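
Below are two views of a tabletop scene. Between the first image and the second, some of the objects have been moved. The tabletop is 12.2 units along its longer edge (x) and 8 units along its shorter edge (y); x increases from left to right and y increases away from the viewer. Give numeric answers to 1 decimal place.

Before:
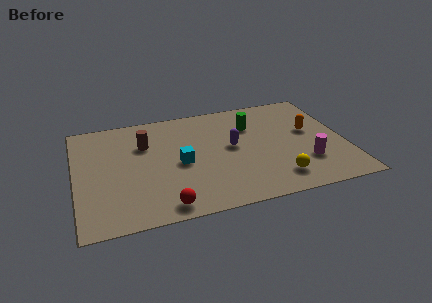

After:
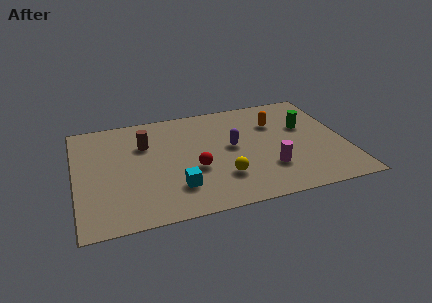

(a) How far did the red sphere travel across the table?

2.7

The red sphere moved from about (3.8, 0.9) to (5.3, 3.1), a distance of √(1.5² + 2.2²) ≈ 2.7.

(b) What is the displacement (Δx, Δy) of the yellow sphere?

(-2.4, 0.7)

The yellow sphere was at about (8.9, 1.5) and moved to about (6.5, 2.2).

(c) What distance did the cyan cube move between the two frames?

1.7

From (4.7, 3.7) to (4.4, 2.0), the cyan cube covered √(0.3² + 1.7²) ≈ 1.7 units.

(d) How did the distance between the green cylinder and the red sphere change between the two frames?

-0.9

Before: roughly 6.4 units apart; after: 5.5. That's 0.9 units closer together.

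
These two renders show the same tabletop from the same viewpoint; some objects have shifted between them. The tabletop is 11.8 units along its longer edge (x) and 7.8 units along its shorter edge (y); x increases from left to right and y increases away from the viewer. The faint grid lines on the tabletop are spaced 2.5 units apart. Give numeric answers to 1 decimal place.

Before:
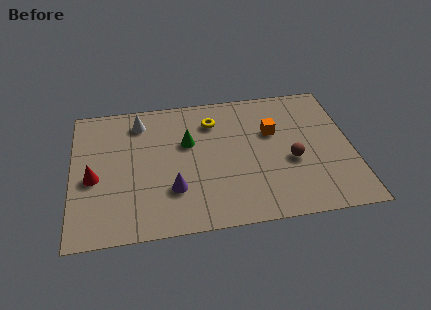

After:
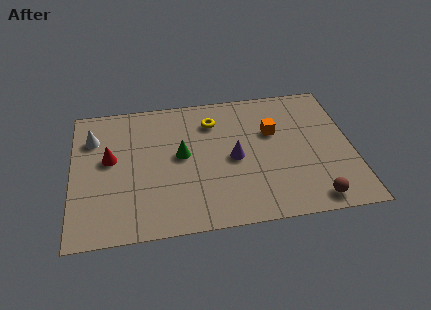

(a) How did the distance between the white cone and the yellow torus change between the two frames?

+2.0

Before: roughly 3.1 units apart; after: 5.1. That's 2.0 units further apart.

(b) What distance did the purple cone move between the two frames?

3.0

The purple cone moved from about (4.2, 2.3) to (6.8, 3.7), a distance of √(2.6² + 1.4²) ≈ 3.0.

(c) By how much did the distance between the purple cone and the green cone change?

-0.4

Before: roughly 2.7 units apart; after: 2.3. That's 0.4 units closer together.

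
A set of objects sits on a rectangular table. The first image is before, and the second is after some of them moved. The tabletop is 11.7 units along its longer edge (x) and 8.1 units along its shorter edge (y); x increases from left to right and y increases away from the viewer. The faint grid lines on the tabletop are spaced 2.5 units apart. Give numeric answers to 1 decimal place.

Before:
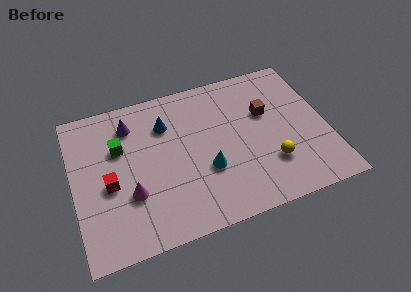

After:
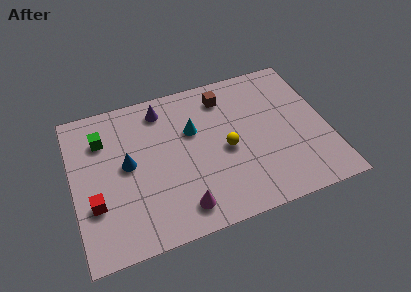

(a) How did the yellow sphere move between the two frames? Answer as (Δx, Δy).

(-1.9, 1.4)

The yellow sphere was at about (8.9, 2.3) and moved to about (7.0, 3.7).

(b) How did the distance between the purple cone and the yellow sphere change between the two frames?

-3.2

Before: roughly 7.3 units apart; after: 4.1. That's 3.2 units closer together.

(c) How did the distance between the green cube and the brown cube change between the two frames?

-1.1

They were about 6.8 units apart before and 5.7 after — 1.1 units closer together.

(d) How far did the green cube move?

1.0

From (2.2, 5.3) to (1.5, 6.0), the green cube covered √(0.7² + 0.7²) ≈ 1.0 units.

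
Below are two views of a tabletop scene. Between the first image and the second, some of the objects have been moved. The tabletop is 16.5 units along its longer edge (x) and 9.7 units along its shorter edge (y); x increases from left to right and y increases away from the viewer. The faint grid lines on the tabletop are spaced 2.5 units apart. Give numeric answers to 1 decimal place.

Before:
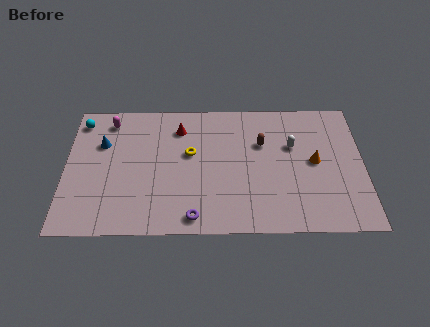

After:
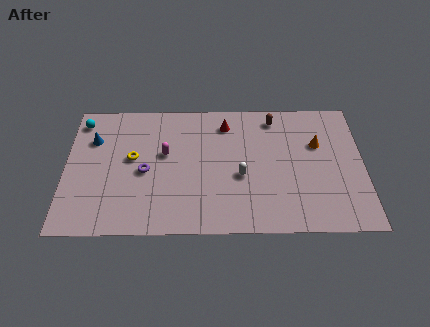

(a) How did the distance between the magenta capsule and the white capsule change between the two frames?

-5.9

Before: roughly 10.4 units apart; after: 4.5. That's 5.9 units closer together.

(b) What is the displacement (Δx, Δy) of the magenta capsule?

(3.1, -2.5)

The magenta capsule was at about (2.4, 8.2) and moved to about (5.5, 5.7).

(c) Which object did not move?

the cyan sphere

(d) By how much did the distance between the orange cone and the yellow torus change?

+3.4

Before: roughly 6.9 units apart; after: 10.3. That's 3.4 units further apart.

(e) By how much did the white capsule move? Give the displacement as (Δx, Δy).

(-2.9, -2.2)

From the two frames, the white capsule sits at roughly (12.6, 6.2) before and (9.7, 4.0) after.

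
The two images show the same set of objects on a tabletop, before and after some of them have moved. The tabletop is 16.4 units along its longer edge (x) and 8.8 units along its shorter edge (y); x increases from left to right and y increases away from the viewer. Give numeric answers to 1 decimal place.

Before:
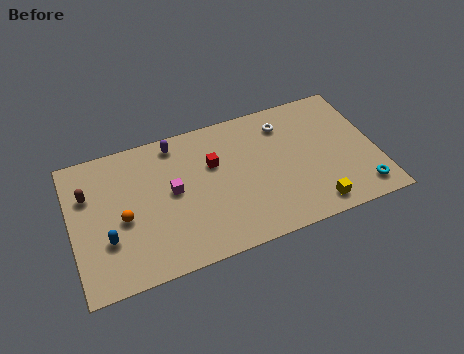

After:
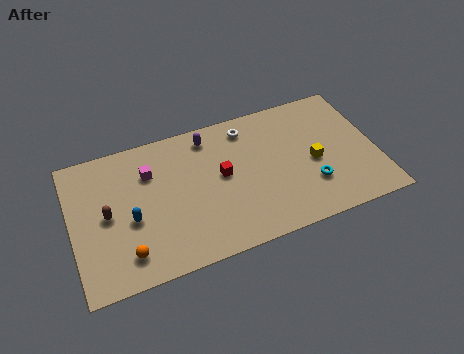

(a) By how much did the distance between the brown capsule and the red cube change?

-0.5

Before: roughly 6.7 units apart; after: 6.2. That's 0.5 units closer together.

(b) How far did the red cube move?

1.0

From (7.7, 5.7) to (8.1, 4.8), the red cube covered √(0.4² + 0.9²) ≈ 1.0 units.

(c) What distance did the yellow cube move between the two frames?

2.8

The yellow cube moved from about (12.7, 1.2) to (13.0, 4.0), a distance of √(0.3² + 2.8²) ≈ 2.8.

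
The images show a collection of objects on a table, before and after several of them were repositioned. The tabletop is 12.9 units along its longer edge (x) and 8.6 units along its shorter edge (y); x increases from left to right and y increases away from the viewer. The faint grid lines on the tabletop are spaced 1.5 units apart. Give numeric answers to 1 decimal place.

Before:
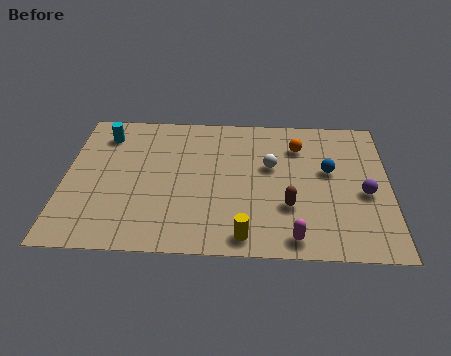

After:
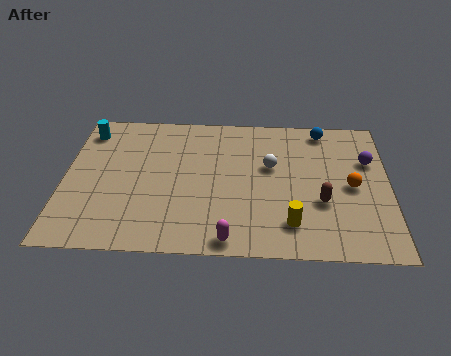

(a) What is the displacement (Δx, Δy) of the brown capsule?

(1.3, 0.3)

From the two frames, the brown capsule sits at roughly (8.9, 2.8) before and (10.2, 3.1) after.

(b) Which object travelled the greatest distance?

the orange sphere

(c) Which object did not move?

the white sphere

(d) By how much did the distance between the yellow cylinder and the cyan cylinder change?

+1.6

They were about 8.2 units apart before and 9.8 after — 1.6 units further apart.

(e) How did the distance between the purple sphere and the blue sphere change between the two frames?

+0.7

The distance was about 1.9 in the first image and 2.6 in the second, so they moved 0.7 units further apart.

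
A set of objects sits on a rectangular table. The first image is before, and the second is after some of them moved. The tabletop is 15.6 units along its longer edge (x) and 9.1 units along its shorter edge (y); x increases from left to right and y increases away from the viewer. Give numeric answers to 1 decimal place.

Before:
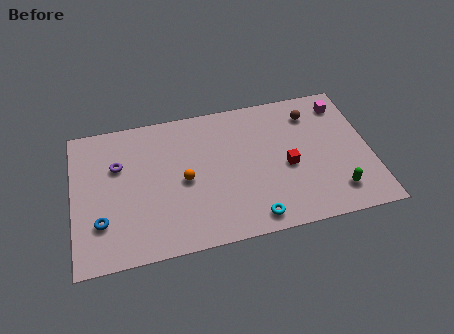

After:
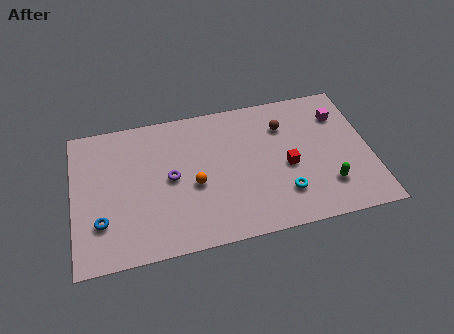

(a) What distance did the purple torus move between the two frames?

3.0

The purple torus was near (2.4, 6.0) before and (5.1, 4.6) after, so it travelled √(2.7² + 1.4²) ≈ 3.0 units.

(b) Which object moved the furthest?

the purple torus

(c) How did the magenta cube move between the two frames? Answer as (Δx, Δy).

(-0.2, -0.7)

The magenta cube started near (14.4, 7.5) and ended near (14.2, 6.8).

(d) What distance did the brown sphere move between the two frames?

1.6

The brown sphere moved from about (12.7, 7.2) to (11.2, 6.7), a distance of √(1.5² + 0.5²) ≈ 1.6.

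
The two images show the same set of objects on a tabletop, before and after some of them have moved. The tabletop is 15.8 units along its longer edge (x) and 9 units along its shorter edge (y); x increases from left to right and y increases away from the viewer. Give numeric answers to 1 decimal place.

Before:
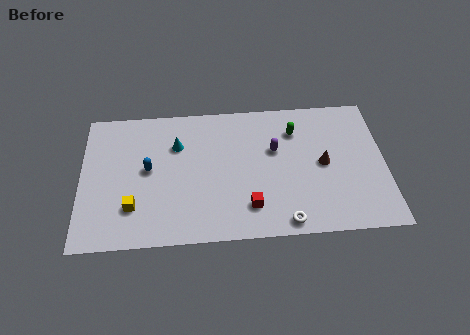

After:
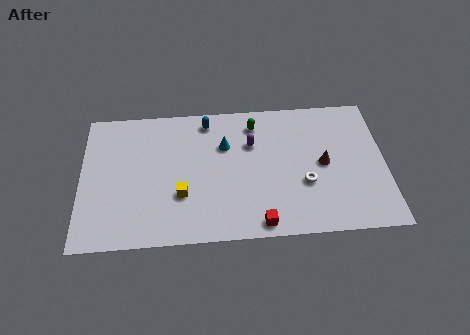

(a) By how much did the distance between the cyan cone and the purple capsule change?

-3.7

They were about 5.1 units apart before and 1.4 after — 3.7 units closer together.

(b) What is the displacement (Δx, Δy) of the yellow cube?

(2.5, 0.6)

From the two frames, the yellow cube sits at roughly (2.7, 2.4) before and (5.2, 3.0) after.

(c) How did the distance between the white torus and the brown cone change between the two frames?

-2.6

The distance was about 4.2 in the first image and 1.6 in the second, so they moved 2.6 units closer together.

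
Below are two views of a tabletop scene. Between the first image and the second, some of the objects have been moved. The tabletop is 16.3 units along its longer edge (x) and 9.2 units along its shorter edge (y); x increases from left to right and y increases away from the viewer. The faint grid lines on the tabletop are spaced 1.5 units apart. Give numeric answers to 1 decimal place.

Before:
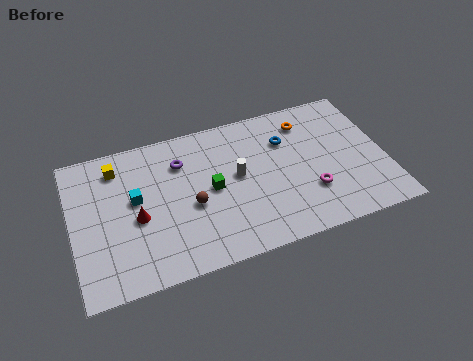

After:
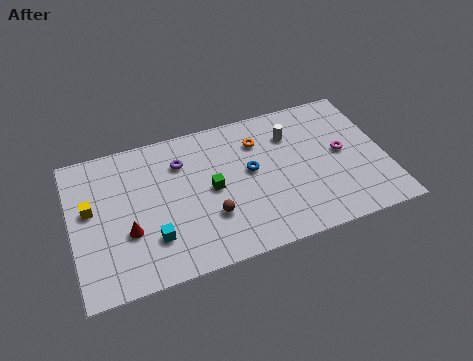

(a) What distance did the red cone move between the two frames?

0.9

From (3.3, 4.0) to (2.8, 3.3), the red cone covered √(0.5² + 0.7²) ≈ 0.9 units.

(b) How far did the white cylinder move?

3.5

The white cylinder moved from about (8.6, 5.0) to (11.6, 6.8), a distance of √(3.0² + 1.8²) ≈ 3.5.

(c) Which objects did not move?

the green cube and the purple torus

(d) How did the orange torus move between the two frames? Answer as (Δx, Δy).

(-2.6, -0.5)

The orange torus was at about (12.5, 7.4) and moved to about (9.9, 6.9).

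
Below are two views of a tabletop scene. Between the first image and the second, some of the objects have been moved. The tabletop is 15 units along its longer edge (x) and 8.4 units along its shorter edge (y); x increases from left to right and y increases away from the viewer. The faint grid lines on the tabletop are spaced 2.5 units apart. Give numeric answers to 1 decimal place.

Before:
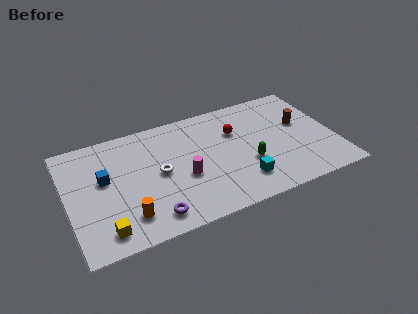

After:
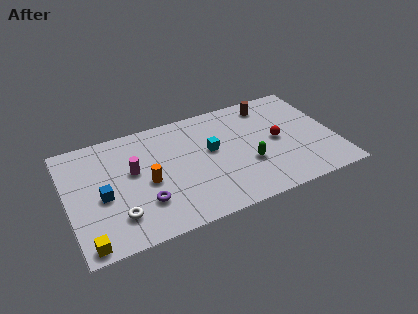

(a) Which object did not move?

the green capsule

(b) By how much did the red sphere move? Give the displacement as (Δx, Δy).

(2.2, -1.5)

The red sphere started near (9.6, 5.7) and ended near (11.8, 4.2).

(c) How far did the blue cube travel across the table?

1.2

The blue cube moved from about (2.1, 4.9) to (1.9, 3.7), a distance of √(0.2² + 1.2²) ≈ 1.2.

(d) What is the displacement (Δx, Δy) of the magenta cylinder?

(-2.7, 1.5)

The magenta cylinder was at about (6.4, 3.4) and moved to about (3.7, 4.9).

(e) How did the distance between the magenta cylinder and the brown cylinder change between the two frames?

+1.2

They were about 7.1 units apart before and 8.3 after — 1.2 units further apart.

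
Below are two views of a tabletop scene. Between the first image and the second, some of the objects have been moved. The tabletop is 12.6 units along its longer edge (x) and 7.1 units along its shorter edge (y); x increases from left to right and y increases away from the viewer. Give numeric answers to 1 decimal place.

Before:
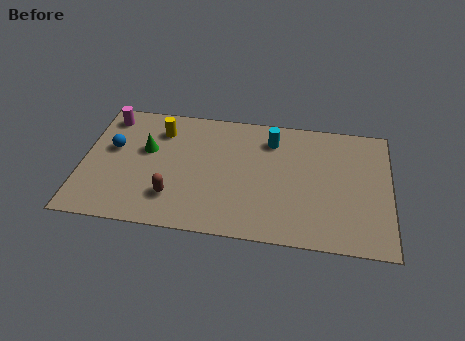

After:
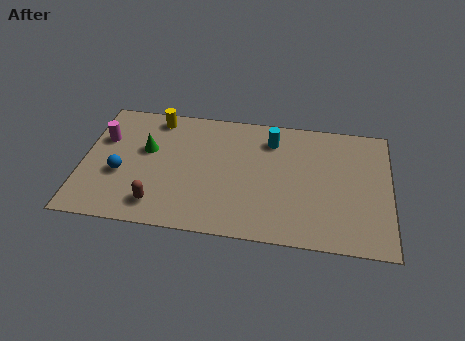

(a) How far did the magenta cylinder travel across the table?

1.3

The magenta cylinder was near (0.9, 6.0) before and (0.8, 4.7) after, so it travelled √(0.1² + 1.3²) ≈ 1.3 units.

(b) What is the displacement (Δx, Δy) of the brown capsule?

(-0.6, -0.5)

From the two frames, the brown capsule sits at roughly (3.8, 1.8) before and (3.2, 1.3) after.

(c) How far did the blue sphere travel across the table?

1.5

The blue sphere moved from about (1.2, 4.2) to (1.6, 2.8), a distance of √(0.4² + 1.4²) ≈ 1.5.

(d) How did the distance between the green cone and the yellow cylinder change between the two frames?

+0.6

The distance was about 1.3 in the first image and 1.9 in the second, so they moved 0.6 units further apart.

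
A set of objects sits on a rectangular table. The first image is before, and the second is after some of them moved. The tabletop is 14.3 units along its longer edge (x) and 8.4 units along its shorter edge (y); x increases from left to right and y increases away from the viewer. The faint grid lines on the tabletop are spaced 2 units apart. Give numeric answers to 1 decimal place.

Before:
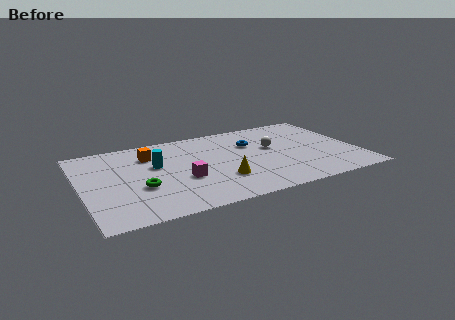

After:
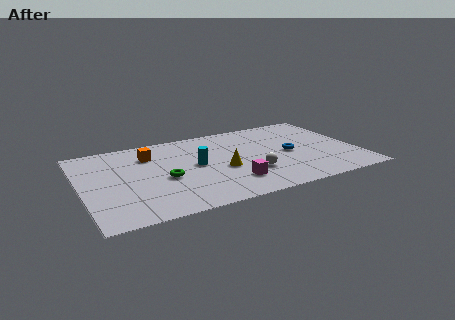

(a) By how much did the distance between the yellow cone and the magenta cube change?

-0.5

They were about 2.0 units apart before and 1.5 after — 0.5 units closer together.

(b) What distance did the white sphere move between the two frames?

2.7

The white sphere moved from about (10.0, 4.9) to (8.6, 2.6), a distance of √(1.4² + 2.3²) ≈ 2.7.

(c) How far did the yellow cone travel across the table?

1.0

From (7.0, 2.5) to (7.2, 3.5), the yellow cone covered √(0.2² + 1.0²) ≈ 1.0 units.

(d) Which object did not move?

the orange cube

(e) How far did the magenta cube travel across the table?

2.7

The magenta cube was near (5.1, 3.2) before and (7.5, 2.0) after, so it travelled √(2.4² + 1.2²) ≈ 2.7 units.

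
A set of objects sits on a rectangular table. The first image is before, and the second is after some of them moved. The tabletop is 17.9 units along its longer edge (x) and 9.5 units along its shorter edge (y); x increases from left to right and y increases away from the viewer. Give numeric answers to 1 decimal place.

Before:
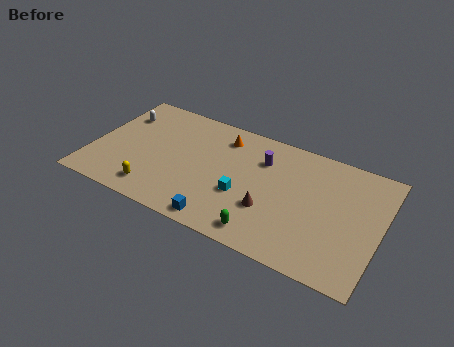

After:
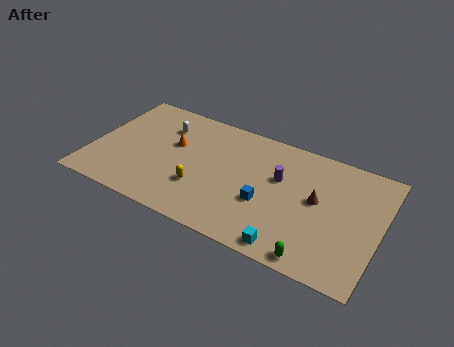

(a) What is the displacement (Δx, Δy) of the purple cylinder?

(1.2, -1.0)

From the two frames, the purple cylinder sits at roughly (10.4, 6.9) before and (11.6, 5.9) after.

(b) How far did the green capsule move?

3.2

The green capsule was near (11.2, 1.3) before and (14.4, 0.9) after, so it travelled √(3.2² + 0.4²) ≈ 3.2 units.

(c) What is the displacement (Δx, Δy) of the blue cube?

(2.4, 2.6)

From the two frames, the blue cube sits at roughly (8.6, 1.0) before and (11.0, 3.6) after.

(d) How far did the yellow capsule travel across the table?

3.0

From (4.3, 1.6) to (7.0, 3.0), the yellow capsule covered √(2.7² + 1.4²) ≈ 3.0 units.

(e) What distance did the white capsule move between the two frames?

2.8

From (1.3, 7.0) to (4.1, 7.1), the white capsule covered √(2.8² + 0.1²) ≈ 2.8 units.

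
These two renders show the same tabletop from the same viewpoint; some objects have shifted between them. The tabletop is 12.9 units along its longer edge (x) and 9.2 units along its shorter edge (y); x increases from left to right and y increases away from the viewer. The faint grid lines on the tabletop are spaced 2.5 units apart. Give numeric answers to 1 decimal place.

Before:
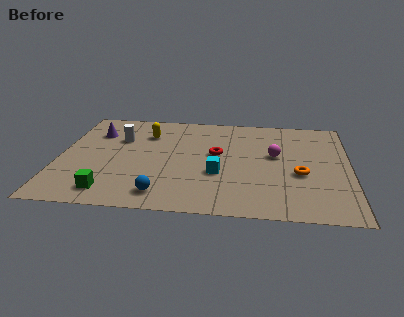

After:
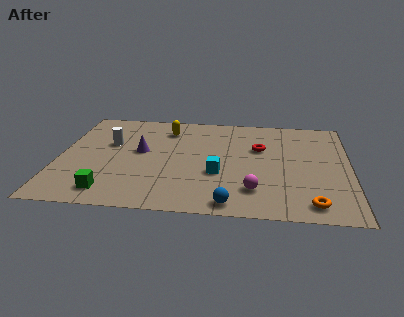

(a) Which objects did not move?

the cyan cube and the green cube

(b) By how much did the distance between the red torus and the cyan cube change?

+1.3

The distance was about 1.8 in the first image and 3.1 in the second, so they moved 1.3 units further apart.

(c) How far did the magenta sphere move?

3.3

From (9.6, 5.3) to (8.7, 2.1), the magenta sphere covered √(0.9² + 3.2²) ≈ 3.3 units.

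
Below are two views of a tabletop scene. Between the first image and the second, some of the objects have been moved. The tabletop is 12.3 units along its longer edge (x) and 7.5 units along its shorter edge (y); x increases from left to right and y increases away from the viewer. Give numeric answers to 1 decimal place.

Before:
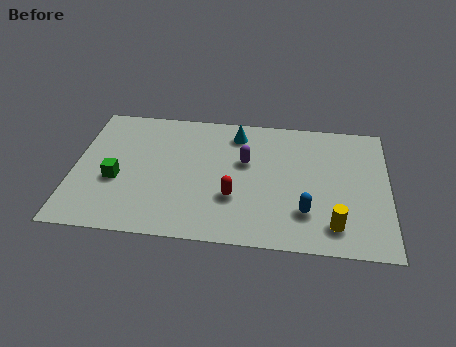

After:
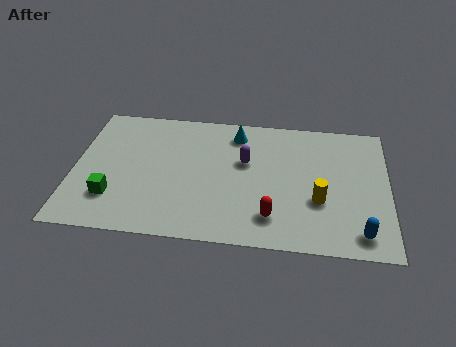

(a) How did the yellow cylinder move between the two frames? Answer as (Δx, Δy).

(-0.6, 1.3)

From the two frames, the yellow cylinder sits at roughly (10.2, 1.4) before and (9.6, 2.7) after.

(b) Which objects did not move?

the purple capsule and the cyan cone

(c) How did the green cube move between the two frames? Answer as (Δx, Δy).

(-0.1, -1.0)

From the two frames, the green cube sits at roughly (1.7, 3.0) before and (1.6, 2.0) after.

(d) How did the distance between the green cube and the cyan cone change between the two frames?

+0.7

The distance was about 5.6 in the first image and 6.3 in the second, so they moved 0.7 units further apart.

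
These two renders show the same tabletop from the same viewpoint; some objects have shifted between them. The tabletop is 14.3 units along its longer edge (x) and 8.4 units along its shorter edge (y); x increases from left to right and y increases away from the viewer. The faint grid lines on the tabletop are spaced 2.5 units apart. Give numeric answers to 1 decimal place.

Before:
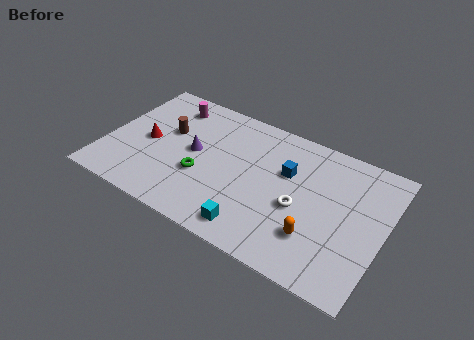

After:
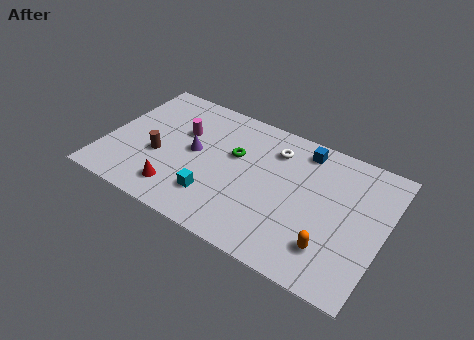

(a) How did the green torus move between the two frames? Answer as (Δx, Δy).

(1.4, 2.1)

The green torus was at about (5.1, 3.1) and moved to about (6.5, 5.2).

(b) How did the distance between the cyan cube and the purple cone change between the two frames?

-2.1

The distance was about 4.8 in the first image and 2.7 in the second, so they moved 2.1 units closer together.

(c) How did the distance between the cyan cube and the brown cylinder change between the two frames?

-3.1

Before: roughly 6.4 units apart; after: 3.3. That's 3.1 units closer together.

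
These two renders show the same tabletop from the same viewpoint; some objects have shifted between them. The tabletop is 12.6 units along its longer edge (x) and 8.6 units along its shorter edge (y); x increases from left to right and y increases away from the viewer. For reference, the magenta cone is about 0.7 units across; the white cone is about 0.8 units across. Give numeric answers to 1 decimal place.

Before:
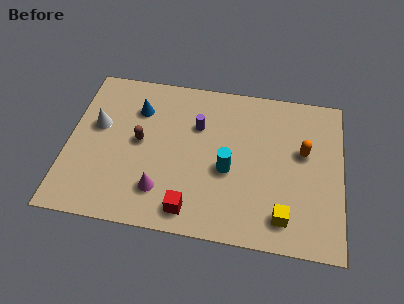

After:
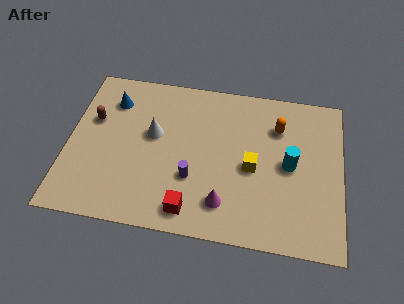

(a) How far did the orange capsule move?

1.7

From (10.8, 5.1) to (9.6, 6.3), the orange capsule covered √(1.2² + 1.2²) ≈ 1.7 units.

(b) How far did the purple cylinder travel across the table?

2.9

The purple cylinder moved from about (5.9, 5.8) to (5.8, 2.9), a distance of √(0.1² + 2.9²) ≈ 2.9.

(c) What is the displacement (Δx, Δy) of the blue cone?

(-1.2, 0.3)

From the two frames, the blue cone sits at roughly (3.1, 6.3) before and (1.9, 6.6) after.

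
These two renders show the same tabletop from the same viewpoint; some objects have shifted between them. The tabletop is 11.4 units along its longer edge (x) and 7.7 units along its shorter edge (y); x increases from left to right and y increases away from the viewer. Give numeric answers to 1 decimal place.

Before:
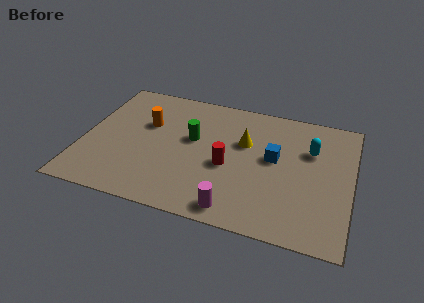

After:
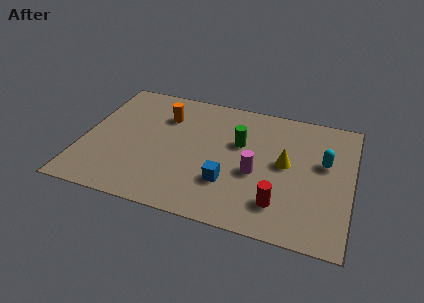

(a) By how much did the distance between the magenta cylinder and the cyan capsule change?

-2.1

The distance was about 5.2 in the first image and 3.1 in the second, so they moved 2.1 units closer together.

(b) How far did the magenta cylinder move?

2.4

The magenta cylinder moved from about (6.7, 0.9) to (7.4, 3.2), a distance of √(0.7² + 2.3²) ≈ 2.4.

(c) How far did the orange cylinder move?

1.0

From (2.6, 4.9) to (3.3, 5.6), the orange cylinder covered √(0.7² + 0.7²) ≈ 1.0 units.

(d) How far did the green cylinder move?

2.0

From (4.6, 4.5) to (6.6, 4.8), the green cylinder covered √(2.0² + 0.3²) ≈ 2.0 units.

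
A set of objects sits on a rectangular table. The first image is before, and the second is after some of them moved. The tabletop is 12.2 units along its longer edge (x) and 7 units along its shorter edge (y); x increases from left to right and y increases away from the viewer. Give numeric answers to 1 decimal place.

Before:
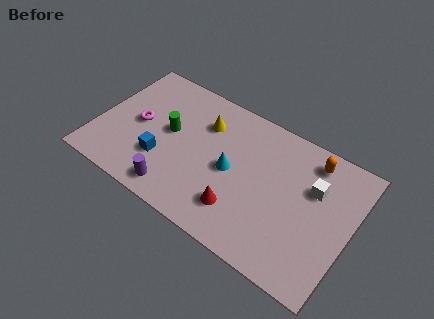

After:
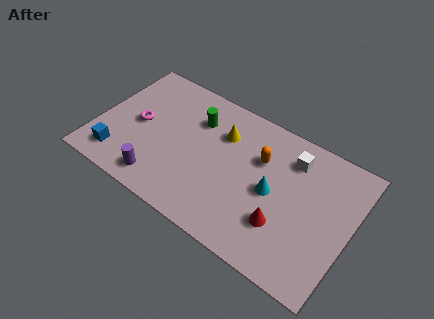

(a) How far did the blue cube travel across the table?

2.2

The blue cube was near (3.3, 2.2) before and (1.3, 1.3) after, so it travelled √(2.0² + 0.9²) ≈ 2.2 units.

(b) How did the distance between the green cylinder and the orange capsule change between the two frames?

-3.7

Before: roughly 6.9 units apart; after: 3.2. That's 3.7 units closer together.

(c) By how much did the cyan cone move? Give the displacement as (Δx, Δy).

(2.0, 0.0)

From the two frames, the cyan cone sits at roughly (6.5, 3.4) before and (8.5, 3.4) after.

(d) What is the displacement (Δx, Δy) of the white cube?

(-1.2, 0.9)

From the two frames, the white cube sits at roughly (10.3, 4.6) before and (9.1, 5.5) after.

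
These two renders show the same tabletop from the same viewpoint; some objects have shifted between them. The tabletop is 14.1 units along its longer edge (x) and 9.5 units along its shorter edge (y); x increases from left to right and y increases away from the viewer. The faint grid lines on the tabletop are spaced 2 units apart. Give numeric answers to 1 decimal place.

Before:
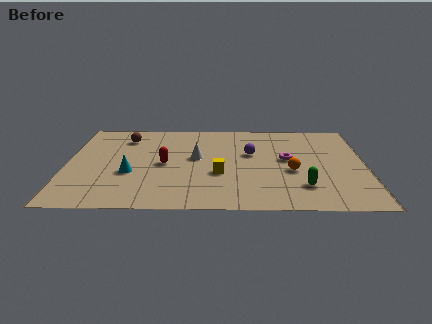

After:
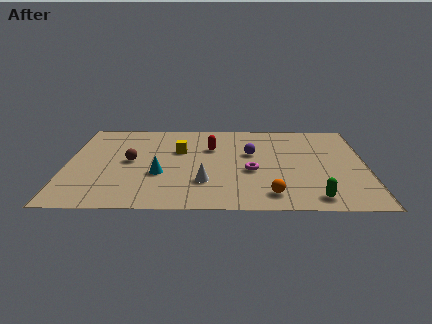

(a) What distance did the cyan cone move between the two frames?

1.4

The cyan cone moved from about (3.0, 3.6) to (4.4, 3.5), a distance of √(1.4² + 0.1²) ≈ 1.4.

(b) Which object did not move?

the purple sphere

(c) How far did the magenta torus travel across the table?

2.1

The magenta torus moved from about (10.4, 5.2) to (8.7, 3.9), a distance of √(1.7² + 1.3²) ≈ 2.1.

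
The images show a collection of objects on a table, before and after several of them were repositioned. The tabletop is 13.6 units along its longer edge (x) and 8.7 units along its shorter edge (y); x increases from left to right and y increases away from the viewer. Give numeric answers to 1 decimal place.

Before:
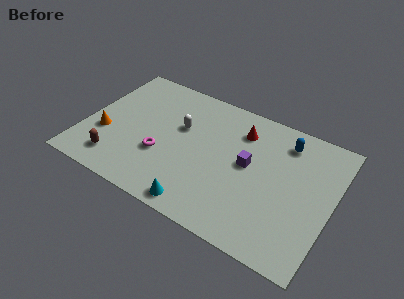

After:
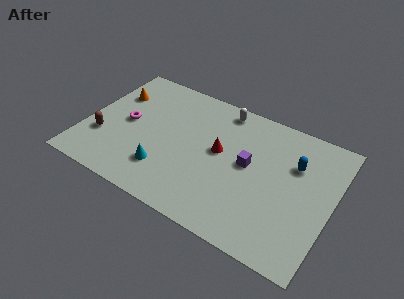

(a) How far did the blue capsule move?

1.4

The blue capsule moved from about (10.7, 7.1) to (11.4, 5.9), a distance of √(0.7² + 1.2²) ≈ 1.4.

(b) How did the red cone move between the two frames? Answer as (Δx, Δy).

(-0.9, -1.9)

The red cone started near (8.3, 6.7) and ended near (7.4, 4.8).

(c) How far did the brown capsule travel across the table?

1.6

The brown capsule moved from about (2.1, 1.6) to (1.1, 2.8), a distance of √(1.0² + 1.2²) ≈ 1.6.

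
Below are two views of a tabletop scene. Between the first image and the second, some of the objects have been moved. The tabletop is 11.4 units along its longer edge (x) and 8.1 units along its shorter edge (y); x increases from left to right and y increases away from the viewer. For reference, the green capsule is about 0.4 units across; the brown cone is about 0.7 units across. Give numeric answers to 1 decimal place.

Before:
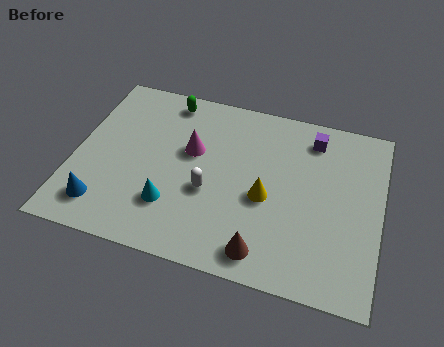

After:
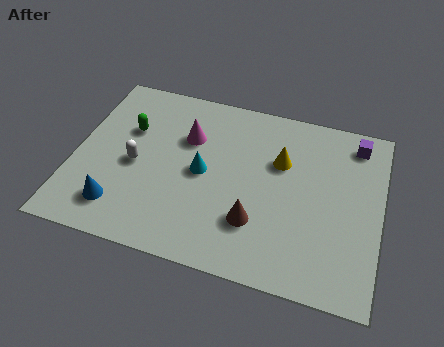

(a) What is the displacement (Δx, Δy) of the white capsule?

(-2.8, 0.5)

From the two frames, the white capsule sits at roughly (5.1, 3.2) before and (2.3, 3.7) after.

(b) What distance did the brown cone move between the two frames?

1.3

The brown cone was near (7.3, 1.1) before and (6.9, 2.3) after, so it travelled √(0.4² + 1.2²) ≈ 1.3 units.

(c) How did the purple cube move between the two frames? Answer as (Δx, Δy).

(1.6, 0.2)

The purple cube started near (8.7, 6.7) and ended near (10.3, 6.9).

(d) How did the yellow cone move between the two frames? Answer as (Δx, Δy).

(0.4, 1.8)

The yellow cone was at about (7.2, 3.5) and moved to about (7.6, 5.3).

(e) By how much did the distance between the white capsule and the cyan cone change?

+0.9

The distance was about 1.6 in the first image and 2.5 in the second, so they moved 0.9 units further apart.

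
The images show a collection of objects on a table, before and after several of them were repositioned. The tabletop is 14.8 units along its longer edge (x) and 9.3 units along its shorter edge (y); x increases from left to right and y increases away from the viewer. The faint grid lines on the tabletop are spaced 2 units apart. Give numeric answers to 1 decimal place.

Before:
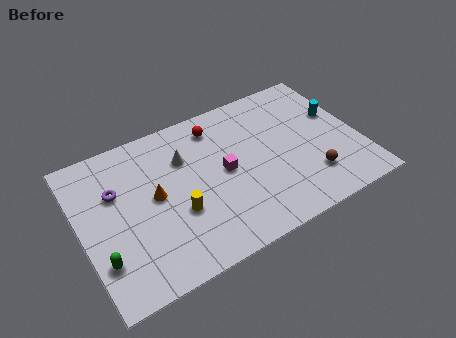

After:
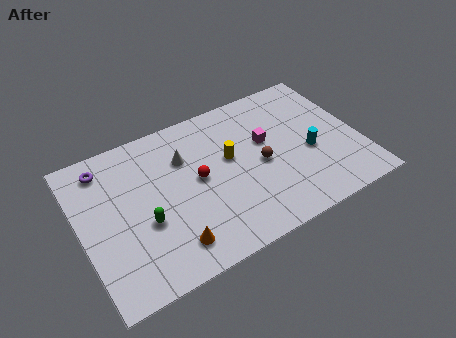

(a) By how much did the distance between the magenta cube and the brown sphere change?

-3.5

They were about 4.9 units apart before and 1.4 after — 3.5 units closer together.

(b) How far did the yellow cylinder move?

3.7

The yellow cylinder moved from about (4.9, 3.4) to (8.0, 5.4), a distance of √(3.1² + 2.0²) ≈ 3.7.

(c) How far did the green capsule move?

2.6

From (0.8, 2.5) to (3.2, 3.6), the green capsule covered √(2.4² + 1.1²) ≈ 2.6 units.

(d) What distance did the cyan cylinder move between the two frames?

2.5

The cyan cylinder was near (13.9, 5.7) before and (12.1, 3.9) after, so it travelled √(1.8² + 1.8²) ≈ 2.5 units.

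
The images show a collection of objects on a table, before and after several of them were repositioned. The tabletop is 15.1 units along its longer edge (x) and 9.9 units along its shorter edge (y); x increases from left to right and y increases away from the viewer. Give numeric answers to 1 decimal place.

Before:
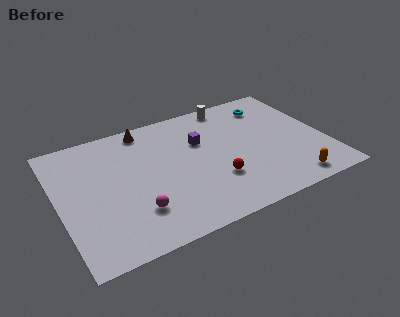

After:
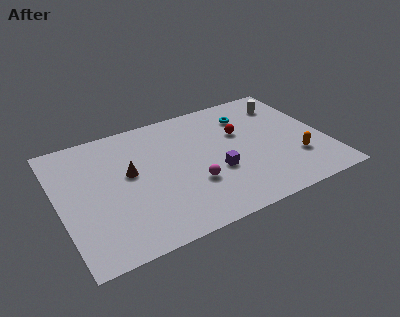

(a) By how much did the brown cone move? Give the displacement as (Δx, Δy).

(-1.3, -3.2)

The brown cone was at about (5.3, 8.8) and moved to about (4.0, 5.6).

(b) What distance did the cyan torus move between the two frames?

1.5

The cyan torus moved from about (12.5, 8.0) to (11.1, 7.6), a distance of √(1.4² + 0.4²) ≈ 1.5.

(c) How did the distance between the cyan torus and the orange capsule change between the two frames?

-1.7

The distance was about 6.8 in the first image and 5.1 in the second, so they moved 1.7 units closer together.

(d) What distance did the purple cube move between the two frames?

2.8

The purple cube was near (8.2, 6.5) before and (8.7, 3.7) after, so it travelled √(0.5² + 2.8²) ≈ 2.8 units.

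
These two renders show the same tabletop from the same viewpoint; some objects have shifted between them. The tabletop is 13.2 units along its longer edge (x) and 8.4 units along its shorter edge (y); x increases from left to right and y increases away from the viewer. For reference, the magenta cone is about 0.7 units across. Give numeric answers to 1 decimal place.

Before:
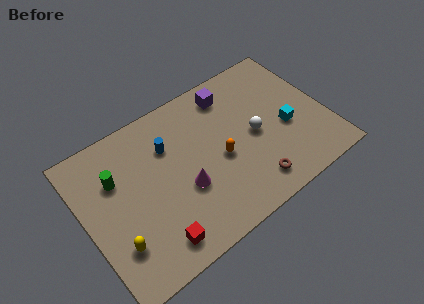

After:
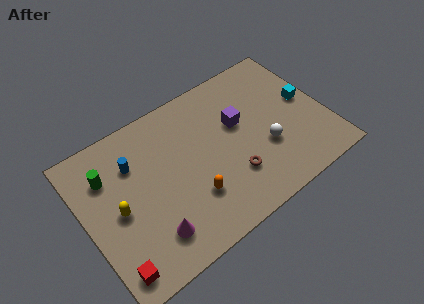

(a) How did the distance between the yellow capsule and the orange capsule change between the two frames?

-2.1

They were about 6.2 units apart before and 4.1 after — 2.1 units closer together.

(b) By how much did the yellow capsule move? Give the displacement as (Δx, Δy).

(0.4, 1.7)

The yellow capsule was at about (1.3, 2.3) and moved to about (1.7, 4.0).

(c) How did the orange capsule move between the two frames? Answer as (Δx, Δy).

(-1.8, -1.2)

From the two frames, the orange capsule sits at roughly (7.3, 3.7) before and (5.5, 2.5) after.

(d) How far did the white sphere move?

1.1

The white sphere moved from about (9.3, 4.0) to (9.7, 3.0), a distance of √(0.4² + 1.0²) ≈ 1.1.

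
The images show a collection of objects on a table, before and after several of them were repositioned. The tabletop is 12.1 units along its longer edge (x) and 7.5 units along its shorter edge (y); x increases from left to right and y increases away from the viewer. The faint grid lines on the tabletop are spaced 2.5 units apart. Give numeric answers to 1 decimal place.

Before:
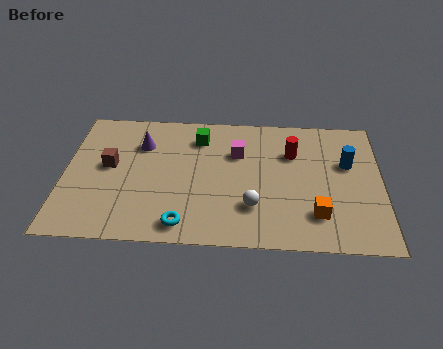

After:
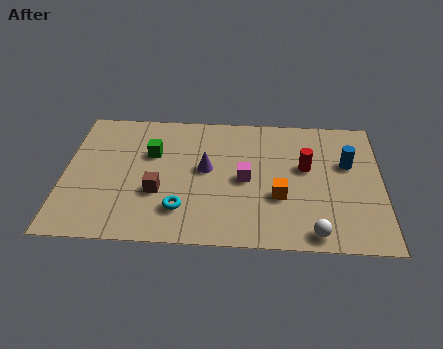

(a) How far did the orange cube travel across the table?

1.7

The orange cube was near (9.6, 1.8) before and (8.2, 2.7) after, so it travelled √(1.4² + 0.9²) ≈ 1.7 units.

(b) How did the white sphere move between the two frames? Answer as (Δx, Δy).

(2.3, -1.3)

The white sphere was at about (7.2, 2.1) and moved to about (9.5, 0.8).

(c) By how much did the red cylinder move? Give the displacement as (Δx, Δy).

(0.5, -0.8)

The red cylinder was at about (8.7, 5.2) and moved to about (9.2, 4.4).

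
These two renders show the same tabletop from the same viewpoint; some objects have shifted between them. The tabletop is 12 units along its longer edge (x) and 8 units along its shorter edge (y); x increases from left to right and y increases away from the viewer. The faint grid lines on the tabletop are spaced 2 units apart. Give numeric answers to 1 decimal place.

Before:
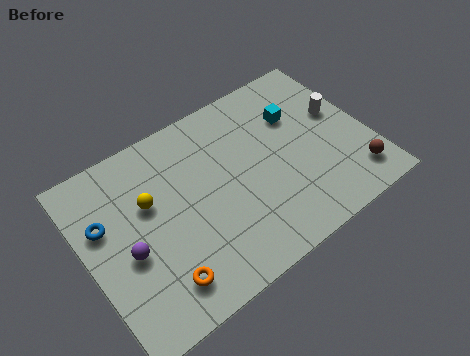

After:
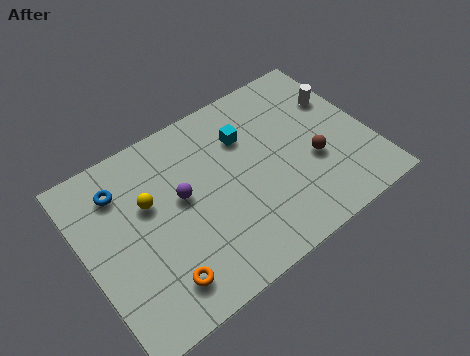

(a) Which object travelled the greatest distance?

the purple sphere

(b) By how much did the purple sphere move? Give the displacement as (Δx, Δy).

(2.5, 1.1)

The purple sphere was at about (1.6, 3.4) and moved to about (4.1, 4.5).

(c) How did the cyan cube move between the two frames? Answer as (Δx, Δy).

(-2.2, 0.2)

From the two frames, the cyan cube sits at roughly (9.3, 5.5) before and (7.1, 5.7) after.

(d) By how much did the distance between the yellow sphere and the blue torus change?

-0.3

Before: roughly 1.9 units apart; after: 1.6. That's 0.3 units closer together.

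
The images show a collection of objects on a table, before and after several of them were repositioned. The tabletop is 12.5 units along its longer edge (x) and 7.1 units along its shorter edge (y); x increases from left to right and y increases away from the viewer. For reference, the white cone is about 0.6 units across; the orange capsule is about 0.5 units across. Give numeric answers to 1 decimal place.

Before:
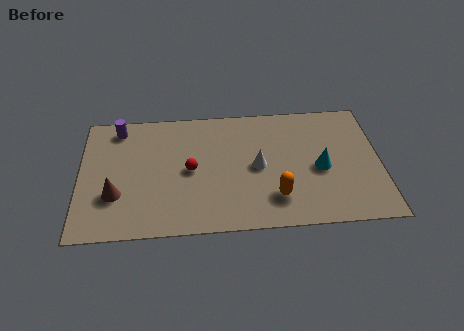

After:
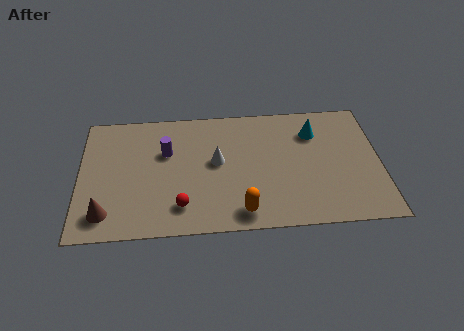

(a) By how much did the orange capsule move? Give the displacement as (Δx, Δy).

(-1.4, -0.7)

From the two frames, the orange capsule sits at roughly (8.1, 1.7) before and (6.7, 1.0) after.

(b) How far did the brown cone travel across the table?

1.1

The brown cone was near (1.5, 2.3) before and (1.1, 1.3) after, so it travelled √(0.4² + 1.0²) ≈ 1.1 units.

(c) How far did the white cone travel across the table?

1.7

The white cone moved from about (7.4, 3.5) to (5.7, 3.9), a distance of √(1.7² + 0.4²) ≈ 1.7.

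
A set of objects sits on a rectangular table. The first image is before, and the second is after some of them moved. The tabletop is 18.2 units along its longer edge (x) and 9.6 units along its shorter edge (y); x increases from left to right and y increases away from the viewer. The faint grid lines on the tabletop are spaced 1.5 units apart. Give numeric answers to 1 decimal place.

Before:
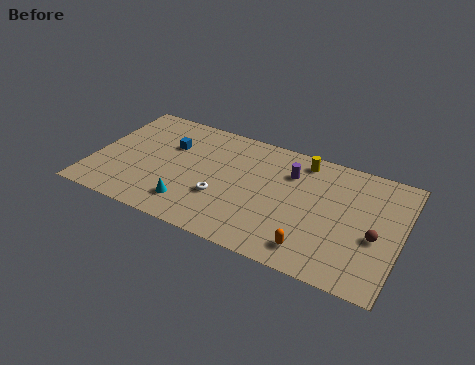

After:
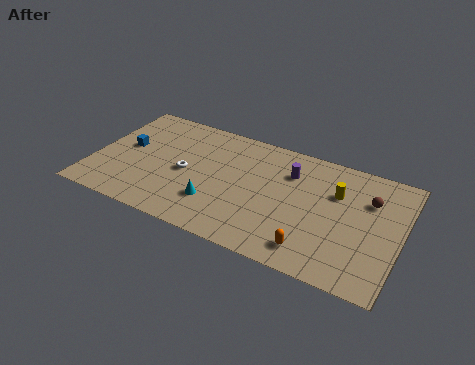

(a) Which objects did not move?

the orange capsule and the purple cylinder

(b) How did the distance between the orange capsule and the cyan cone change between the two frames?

-1.3

Before: roughly 7.3 units apart; after: 6.0. That's 1.3 units closer together.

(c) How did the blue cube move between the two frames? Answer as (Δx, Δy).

(-2.5, -1.1)

The blue cube was at about (4.3, 6.4) and moved to about (1.8, 5.3).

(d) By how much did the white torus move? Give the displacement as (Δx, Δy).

(-2.3, 1.2)

The white torus started near (7.8, 3.3) and ended near (5.5, 4.5).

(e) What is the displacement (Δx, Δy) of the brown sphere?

(-0.6, 2.7)

From the two frames, the brown sphere sits at roughly (16.8, 4.0) before and (16.2, 6.7) after.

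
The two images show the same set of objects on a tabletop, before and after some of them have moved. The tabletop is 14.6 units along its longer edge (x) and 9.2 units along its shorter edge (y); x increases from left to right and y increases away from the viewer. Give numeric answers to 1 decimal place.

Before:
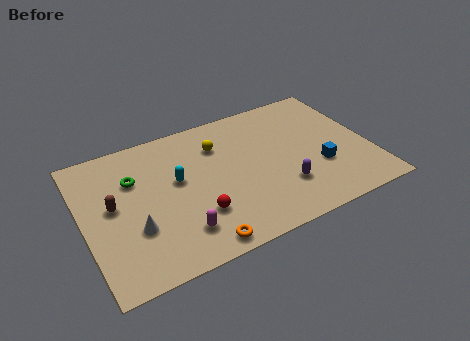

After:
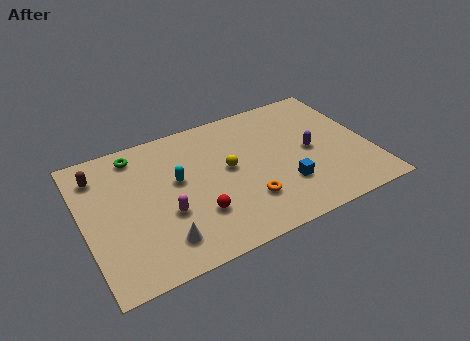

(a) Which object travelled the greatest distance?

the orange torus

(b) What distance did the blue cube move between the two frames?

2.0

The blue cube was near (11.9, 3.2) before and (10.0, 2.7) after, so it travelled √(1.9² + 0.5²) ≈ 2.0 units.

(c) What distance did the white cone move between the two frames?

1.8

From (2.4, 3.1) to (3.6, 1.8), the white cone covered √(1.2² + 1.3²) ≈ 1.8 units.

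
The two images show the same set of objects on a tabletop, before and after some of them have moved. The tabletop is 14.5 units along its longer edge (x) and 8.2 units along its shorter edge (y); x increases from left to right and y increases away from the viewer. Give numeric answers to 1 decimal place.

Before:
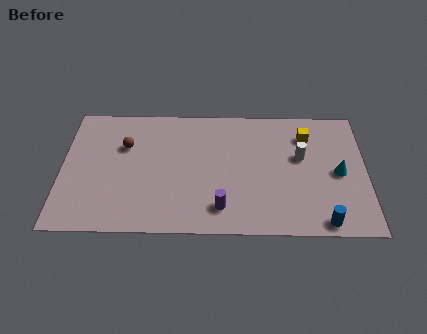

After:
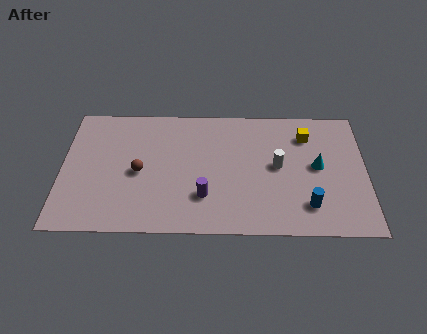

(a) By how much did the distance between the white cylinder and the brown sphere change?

-1.8

The distance was about 8.4 in the first image and 6.6 in the second, so they moved 1.8 units closer together.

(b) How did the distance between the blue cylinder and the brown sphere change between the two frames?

-2.3

The distance was about 10.5 in the first image and 8.2 in the second, so they moved 2.3 units closer together.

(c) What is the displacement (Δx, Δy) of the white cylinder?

(-1.1, -0.6)

From the two frames, the white cylinder sits at roughly (11.4, 4.9) before and (10.3, 4.3) after.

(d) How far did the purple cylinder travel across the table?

1.1

From (7.6, 1.6) to (6.8, 2.3), the purple cylinder covered √(0.8² + 0.7²) ≈ 1.1 units.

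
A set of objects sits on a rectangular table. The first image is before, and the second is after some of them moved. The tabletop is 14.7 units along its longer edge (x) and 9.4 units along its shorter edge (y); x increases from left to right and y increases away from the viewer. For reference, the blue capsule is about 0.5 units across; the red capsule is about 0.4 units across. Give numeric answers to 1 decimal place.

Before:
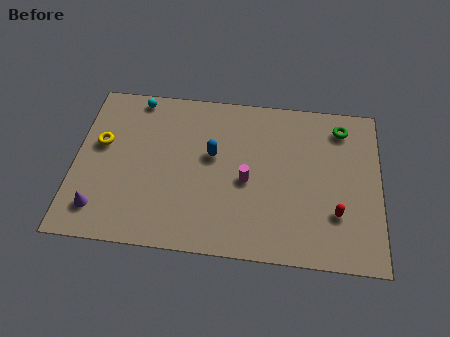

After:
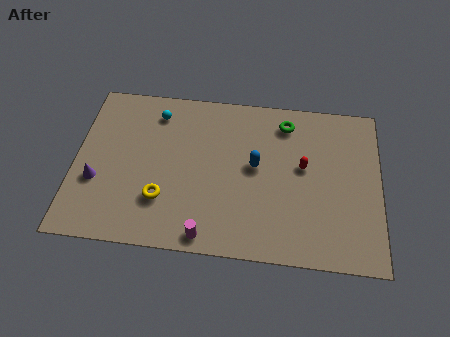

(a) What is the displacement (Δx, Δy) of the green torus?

(-2.7, 0.0)

From the two frames, the green torus sits at roughly (12.8, 7.8) before and (10.1, 7.8) after.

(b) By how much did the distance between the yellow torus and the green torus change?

-4.1

The distance was about 11.8 in the first image and 7.7 in the second, so they moved 4.1 units closer together.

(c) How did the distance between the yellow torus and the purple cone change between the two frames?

-0.5

They were about 3.8 units apart before and 3.3 after — 0.5 units closer together.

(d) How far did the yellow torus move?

4.2

From (1.2, 5.6) to (4.3, 2.7), the yellow torus covered √(3.1² + 2.9²) ≈ 4.2 units.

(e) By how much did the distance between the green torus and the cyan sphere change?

-3.7

Before: roughly 10.0 units apart; after: 6.3. That's 3.7 units closer together.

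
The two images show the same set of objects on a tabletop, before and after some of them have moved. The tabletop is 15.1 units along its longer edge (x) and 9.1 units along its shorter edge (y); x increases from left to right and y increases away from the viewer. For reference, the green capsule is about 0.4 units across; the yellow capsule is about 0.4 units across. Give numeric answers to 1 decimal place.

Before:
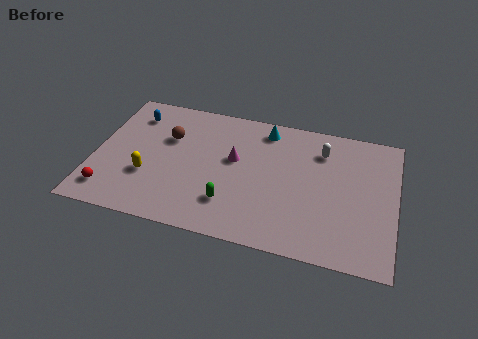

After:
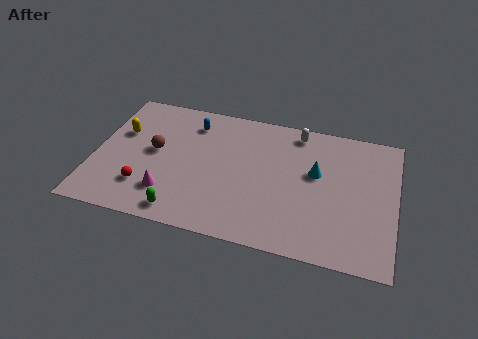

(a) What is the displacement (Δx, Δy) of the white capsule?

(-1.3, 1.0)

The white capsule was at about (11.3, 7.0) and moved to about (10.0, 8.0).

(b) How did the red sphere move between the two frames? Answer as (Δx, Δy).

(1.7, 0.7)

The red sphere started near (1.0, 1.6) and ended near (2.7, 2.3).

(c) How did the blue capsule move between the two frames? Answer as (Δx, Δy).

(3.0, 0.1)

The blue capsule was at about (1.7, 7.2) and moved to about (4.7, 7.3).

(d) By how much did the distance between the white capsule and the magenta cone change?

+3.8

Before: roughly 4.6 units apart; after: 8.4. That's 3.8 units further apart.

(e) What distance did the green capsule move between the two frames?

2.6

The green capsule moved from about (7.0, 2.3) to (4.7, 1.1), a distance of √(2.3² + 1.2²) ≈ 2.6.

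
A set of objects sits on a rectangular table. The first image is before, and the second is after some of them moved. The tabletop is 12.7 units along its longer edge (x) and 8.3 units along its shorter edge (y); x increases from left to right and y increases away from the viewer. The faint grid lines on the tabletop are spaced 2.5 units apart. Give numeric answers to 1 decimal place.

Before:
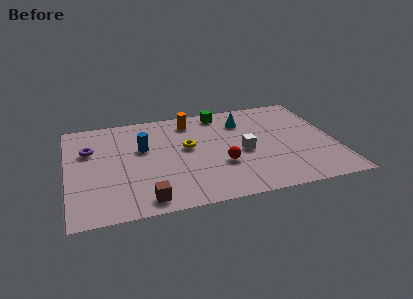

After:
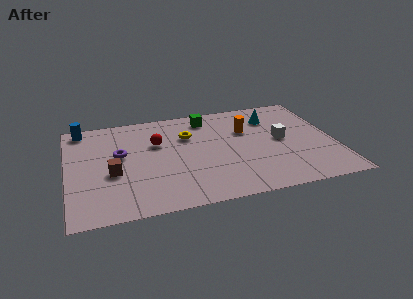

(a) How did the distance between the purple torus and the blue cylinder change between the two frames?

+0.6

The distance was about 2.5 in the first image and 3.1 in the second, so they moved 0.6 units further apart.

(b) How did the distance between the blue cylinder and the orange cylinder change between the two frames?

+5.0

Before: roughly 3.0 units apart; after: 8.0. That's 5.0 units further apart.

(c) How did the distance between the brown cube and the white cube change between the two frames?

+2.6

They were about 5.5 units apart before and 8.1 after — 2.6 units further apart.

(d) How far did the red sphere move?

3.8

The red sphere was near (7.2, 2.9) before and (4.3, 5.4) after, so it travelled √(2.9² + 2.5²) ≈ 3.8 units.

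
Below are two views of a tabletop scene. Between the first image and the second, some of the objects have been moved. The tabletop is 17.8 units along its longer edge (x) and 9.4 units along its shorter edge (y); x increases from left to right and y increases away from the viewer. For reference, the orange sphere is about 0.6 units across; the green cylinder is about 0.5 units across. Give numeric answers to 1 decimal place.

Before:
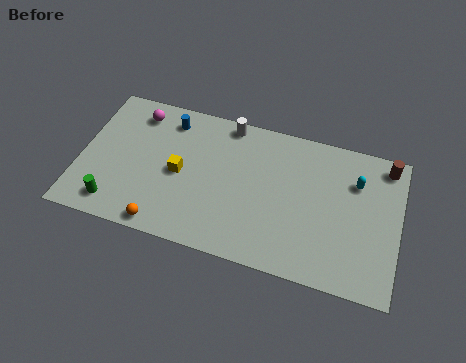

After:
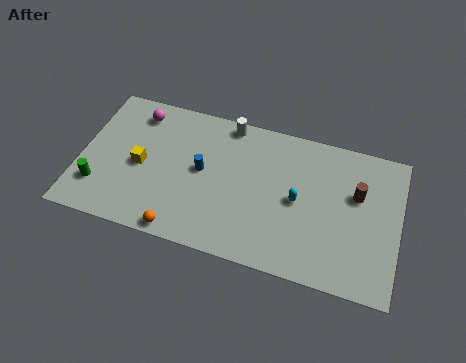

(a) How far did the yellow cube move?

2.2

The yellow cube was near (5.6, 4.5) before and (3.4, 4.4) after, so it travelled √(2.2² + 0.1²) ≈ 2.2 units.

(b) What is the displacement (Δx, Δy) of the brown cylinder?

(-1.5, -2.3)

The brown cylinder started near (16.9, 8.2) and ended near (15.4, 5.9).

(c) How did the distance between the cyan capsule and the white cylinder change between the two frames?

-1.8

They were about 7.5 units apart before and 5.7 after — 1.8 units closer together.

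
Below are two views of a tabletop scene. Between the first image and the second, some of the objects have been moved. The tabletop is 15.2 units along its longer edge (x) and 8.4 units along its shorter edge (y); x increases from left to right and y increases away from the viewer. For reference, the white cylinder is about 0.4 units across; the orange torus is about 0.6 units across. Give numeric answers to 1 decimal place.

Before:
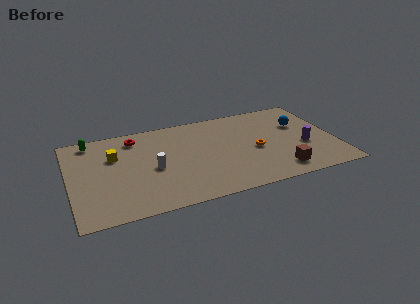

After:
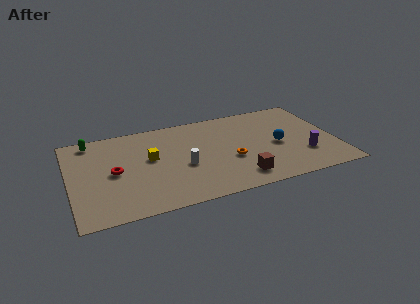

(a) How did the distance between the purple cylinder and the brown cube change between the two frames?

+1.5

They were about 2.5 units apart before and 4.0 after — 1.5 units further apart.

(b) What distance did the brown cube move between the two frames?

2.3

The brown cube moved from about (11.7, 1.4) to (9.4, 1.5), a distance of √(2.3² + 0.1²) ≈ 2.3.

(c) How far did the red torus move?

3.2

The red torus was near (3.9, 7.0) before and (2.5, 4.1) after, so it travelled √(1.4² + 2.9²) ≈ 3.2 units.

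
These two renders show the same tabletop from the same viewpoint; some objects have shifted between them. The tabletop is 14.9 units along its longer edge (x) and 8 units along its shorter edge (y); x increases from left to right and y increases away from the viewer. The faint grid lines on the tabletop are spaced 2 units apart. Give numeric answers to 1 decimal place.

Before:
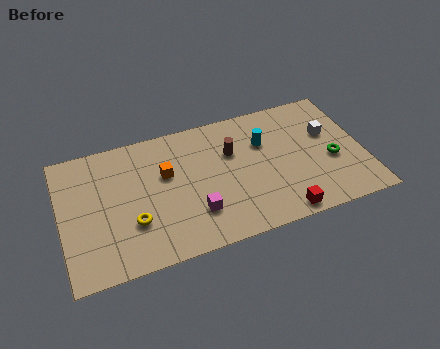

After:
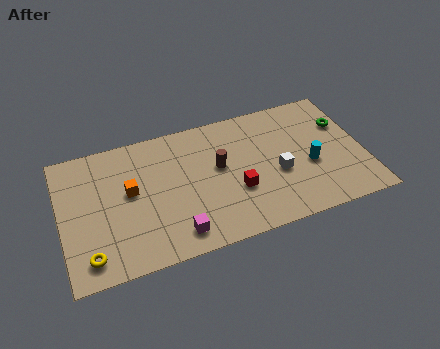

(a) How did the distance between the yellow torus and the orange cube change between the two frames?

+0.9

The distance was about 3.0 in the first image and 3.9 in the second, so they moved 0.9 units further apart.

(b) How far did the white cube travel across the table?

3.2

From (13.3, 5.0) to (10.6, 3.3), the white cube covered √(2.7² + 1.7²) ≈ 3.2 units.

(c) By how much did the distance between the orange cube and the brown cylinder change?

+1.1

The distance was about 3.3 in the first image and 4.4 in the second, so they moved 1.1 units further apart.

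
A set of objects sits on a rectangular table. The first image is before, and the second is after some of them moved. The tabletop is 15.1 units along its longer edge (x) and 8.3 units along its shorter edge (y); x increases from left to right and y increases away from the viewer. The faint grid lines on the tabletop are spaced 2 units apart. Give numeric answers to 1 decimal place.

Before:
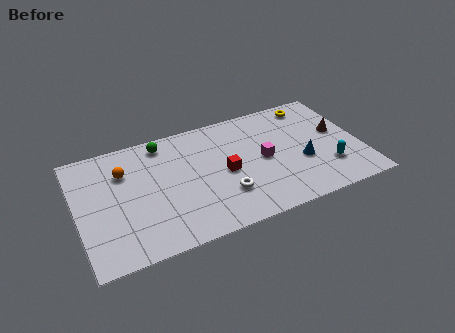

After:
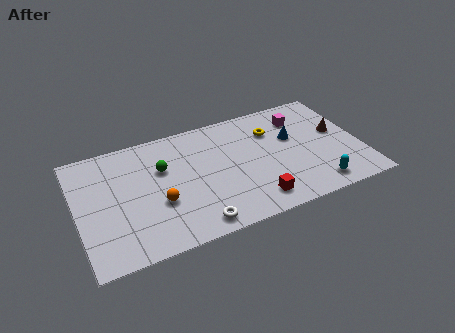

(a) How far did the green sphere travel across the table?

1.8

From (4.8, 7.2) to (4.6, 5.4), the green sphere covered √(0.2² + 1.8²) ≈ 1.8 units.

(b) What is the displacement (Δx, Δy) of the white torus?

(-1.7, -1.4)

The white torus was at about (7.6, 2.4) and moved to about (5.9, 1.0).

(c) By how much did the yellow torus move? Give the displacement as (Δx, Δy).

(-2.3, -1.2)

The yellow torus started near (12.9, 7.2) and ended near (10.6, 6.0).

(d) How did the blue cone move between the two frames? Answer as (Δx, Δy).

(-0.3, 1.9)

The blue cone was at about (11.9, 3.2) and moved to about (11.6, 5.1).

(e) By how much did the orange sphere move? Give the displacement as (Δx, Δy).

(1.6, -2.8)

The orange sphere started near (2.6, 5.9) and ended near (4.2, 3.1).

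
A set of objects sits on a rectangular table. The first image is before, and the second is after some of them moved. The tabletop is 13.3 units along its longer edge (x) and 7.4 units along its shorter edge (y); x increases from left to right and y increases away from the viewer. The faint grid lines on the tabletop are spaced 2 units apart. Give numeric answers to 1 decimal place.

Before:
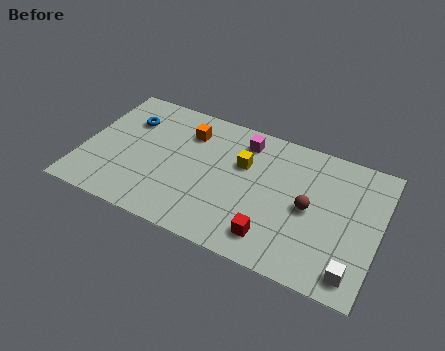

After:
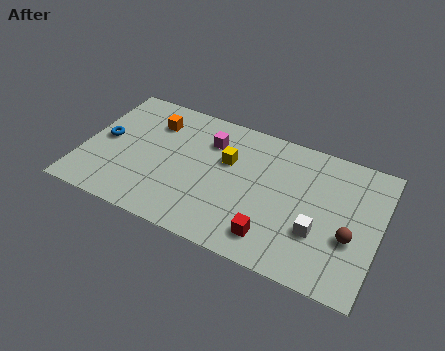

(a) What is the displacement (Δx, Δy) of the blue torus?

(-0.9, -1.5)

From the two frames, the blue torus sits at roughly (1.8, 5.3) before and (0.9, 3.8) after.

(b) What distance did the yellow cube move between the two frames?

0.7

The yellow cube moved from about (7.1, 4.8) to (6.4, 4.7), a distance of √(0.7² + 0.1²) ≈ 0.7.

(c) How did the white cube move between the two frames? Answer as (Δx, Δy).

(-1.7, 1.4)

The white cube was at about (12.4, 1.1) and moved to about (10.7, 2.5).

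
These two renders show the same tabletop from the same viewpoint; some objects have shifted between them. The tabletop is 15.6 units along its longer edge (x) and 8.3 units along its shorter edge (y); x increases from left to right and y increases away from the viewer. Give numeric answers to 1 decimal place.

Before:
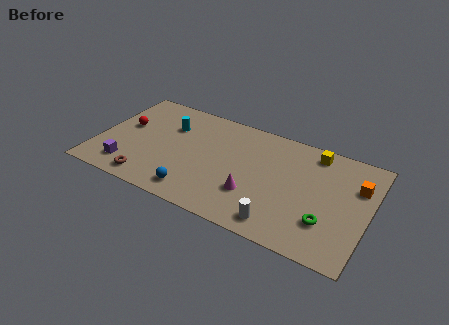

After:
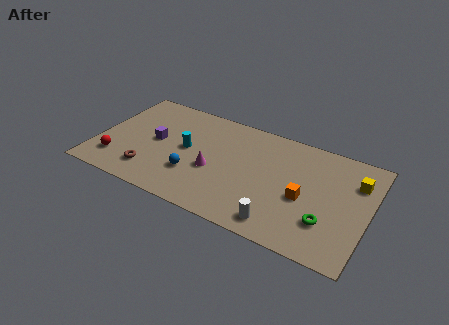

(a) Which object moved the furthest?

the orange cube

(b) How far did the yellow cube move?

2.8

The yellow cube moved from about (12.2, 7.2) to (14.7, 6.0), a distance of √(2.5² + 1.2²) ≈ 2.8.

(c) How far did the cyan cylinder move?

1.8

The cyan cylinder moved from about (3.9, 5.8) to (5.1, 4.4), a distance of √(1.2² + 1.4²) ≈ 1.8.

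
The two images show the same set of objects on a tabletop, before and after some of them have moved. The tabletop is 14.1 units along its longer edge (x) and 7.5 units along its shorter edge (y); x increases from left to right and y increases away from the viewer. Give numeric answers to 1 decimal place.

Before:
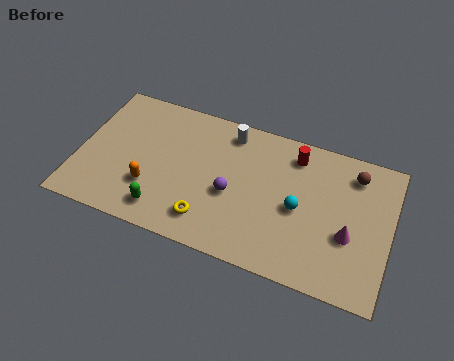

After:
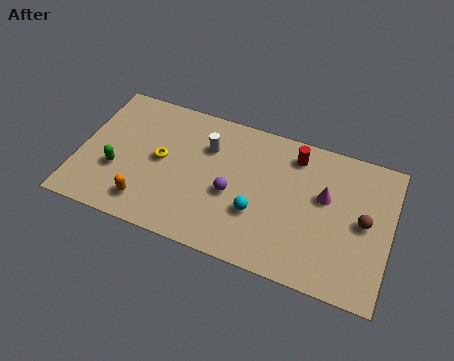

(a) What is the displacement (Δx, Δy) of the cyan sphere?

(-1.8, -0.9)

The cyan sphere was at about (10.0, 3.5) and moved to about (8.2, 2.6).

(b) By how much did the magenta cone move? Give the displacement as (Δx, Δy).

(-1.2, 1.6)

The magenta cone started near (12.3, 2.9) and ended near (11.1, 4.5).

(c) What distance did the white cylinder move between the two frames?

1.4

The white cylinder moved from about (6.6, 6.4) to (5.7, 5.3), a distance of √(0.9² + 1.1²) ≈ 1.4.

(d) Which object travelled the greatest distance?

the yellow torus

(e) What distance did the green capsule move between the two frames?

2.7

The green capsule moved from about (4.1, 1.3) to (1.8, 2.7), a distance of √(2.3² + 1.4²) ≈ 2.7.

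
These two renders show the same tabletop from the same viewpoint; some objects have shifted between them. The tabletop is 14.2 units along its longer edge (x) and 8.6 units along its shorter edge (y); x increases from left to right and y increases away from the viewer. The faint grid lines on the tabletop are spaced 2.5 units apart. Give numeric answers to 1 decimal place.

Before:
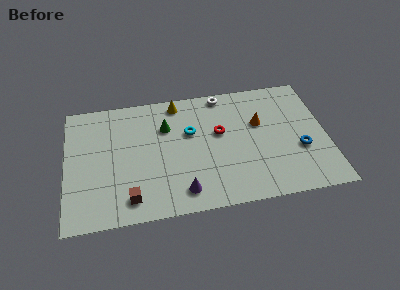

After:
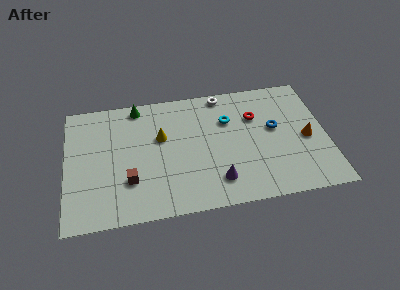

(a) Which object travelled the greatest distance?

the orange cone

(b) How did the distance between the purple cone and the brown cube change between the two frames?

+2.0

Before: roughly 2.8 units apart; after: 4.8. That's 2.0 units further apart.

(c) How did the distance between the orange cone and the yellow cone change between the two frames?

+3.1

They were about 4.9 units apart before and 8.0 after — 3.1 units further apart.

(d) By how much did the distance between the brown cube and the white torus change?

-0.9

They were about 8.3 units apart before and 7.4 after — 0.9 units closer together.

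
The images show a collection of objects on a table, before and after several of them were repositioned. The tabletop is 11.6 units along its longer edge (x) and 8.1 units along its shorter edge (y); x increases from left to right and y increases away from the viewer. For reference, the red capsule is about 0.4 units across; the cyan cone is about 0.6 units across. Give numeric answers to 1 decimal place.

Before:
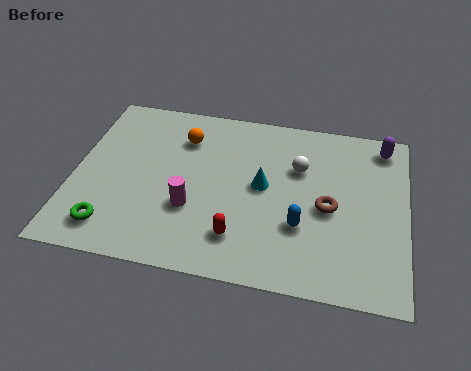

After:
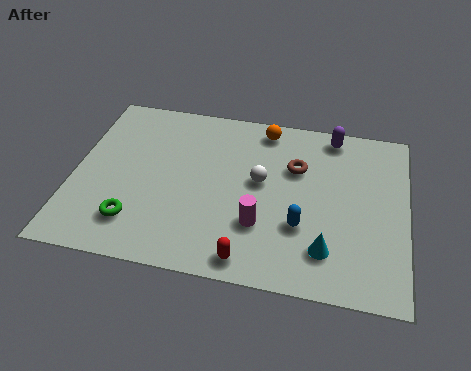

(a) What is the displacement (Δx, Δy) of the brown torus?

(-1.2, 1.7)

The brown torus was at about (8.9, 3.7) and moved to about (7.7, 5.4).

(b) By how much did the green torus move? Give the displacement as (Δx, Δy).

(0.8, 0.4)

From the two frames, the green torus sits at roughly (1.5, 1.4) before and (2.3, 1.8) after.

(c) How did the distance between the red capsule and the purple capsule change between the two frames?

-0.3

The distance was about 7.1 in the first image and 6.8 in the second, so they moved 0.3 units closer together.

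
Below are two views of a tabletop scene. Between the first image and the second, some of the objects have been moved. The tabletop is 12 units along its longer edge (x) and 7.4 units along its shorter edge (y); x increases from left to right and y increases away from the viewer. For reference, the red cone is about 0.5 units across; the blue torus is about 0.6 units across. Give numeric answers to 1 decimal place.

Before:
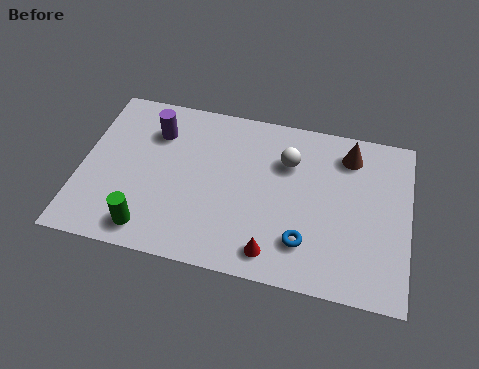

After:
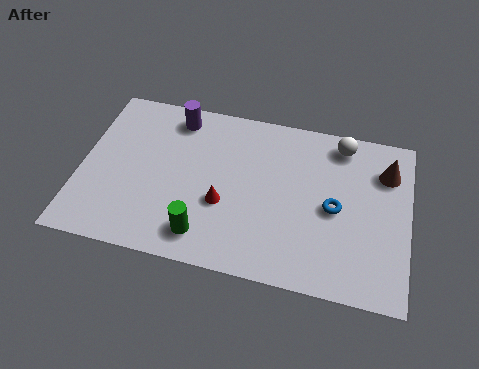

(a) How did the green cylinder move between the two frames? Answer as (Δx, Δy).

(2.0, 0.2)

The green cylinder started near (2.7, 1.1) and ended near (4.7, 1.3).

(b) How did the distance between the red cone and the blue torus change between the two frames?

+2.8

Before: roughly 1.3 units apart; after: 4.1. That's 2.8 units further apart.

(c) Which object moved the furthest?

the red cone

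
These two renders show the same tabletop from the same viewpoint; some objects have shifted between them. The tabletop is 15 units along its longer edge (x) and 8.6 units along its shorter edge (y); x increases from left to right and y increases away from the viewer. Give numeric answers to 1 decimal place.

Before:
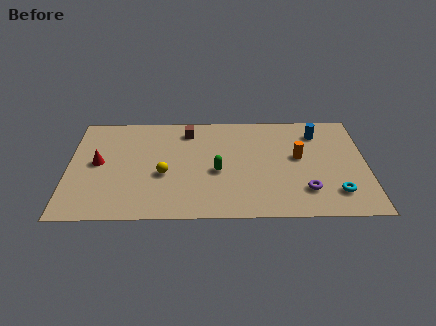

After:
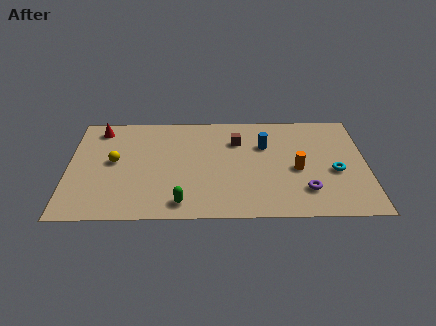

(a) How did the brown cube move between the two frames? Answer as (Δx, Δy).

(2.5, -0.9)

The brown cube started near (6.0, 7.1) and ended near (8.5, 6.2).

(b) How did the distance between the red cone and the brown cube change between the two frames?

+1.9

The distance was about 5.2 in the first image and 7.1 in the second, so they moved 1.9 units further apart.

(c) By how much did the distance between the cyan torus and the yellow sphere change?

+2.4

Before: roughly 8.7 units apart; after: 11.1. That's 2.4 units further apart.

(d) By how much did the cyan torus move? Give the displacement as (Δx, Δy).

(0.0, 1.7)

The cyan torus started near (13.4, 1.9) and ended near (13.4, 3.6).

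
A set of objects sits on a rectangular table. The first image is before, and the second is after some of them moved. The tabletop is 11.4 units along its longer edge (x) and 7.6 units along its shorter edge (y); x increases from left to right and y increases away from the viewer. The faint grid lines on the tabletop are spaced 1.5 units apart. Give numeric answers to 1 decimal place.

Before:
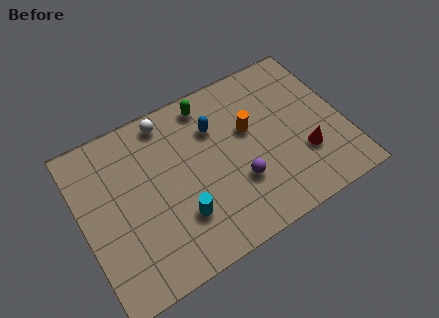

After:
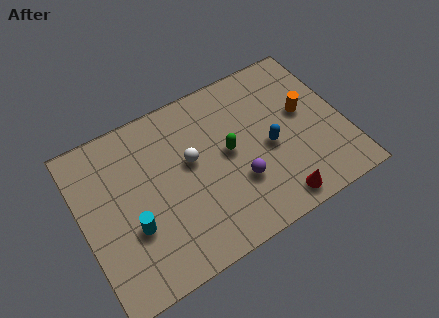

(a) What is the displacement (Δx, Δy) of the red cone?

(-1.5, -1.5)

The red cone started near (9.5, 2.4) and ended near (8.0, 0.9).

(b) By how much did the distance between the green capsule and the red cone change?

-2.0

Before: roughly 5.5 units apart; after: 3.5. That's 2.0 units closer together.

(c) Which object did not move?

the purple sphere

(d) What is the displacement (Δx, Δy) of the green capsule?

(0.5, -2.6)

From the two frames, the green capsule sits at roughly (5.9, 6.6) before and (6.4, 4.0) after.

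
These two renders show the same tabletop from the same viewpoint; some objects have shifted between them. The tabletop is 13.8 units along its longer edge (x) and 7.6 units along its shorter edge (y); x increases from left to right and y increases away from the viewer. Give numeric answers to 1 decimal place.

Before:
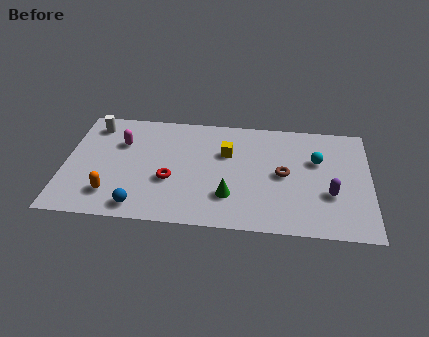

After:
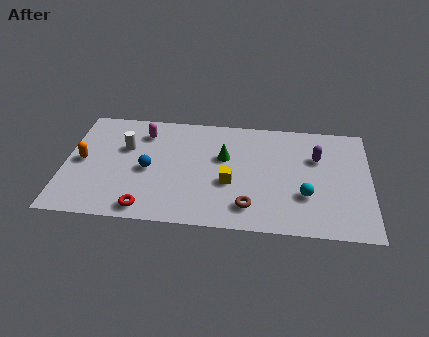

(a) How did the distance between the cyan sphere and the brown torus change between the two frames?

+0.8

The distance was about 1.9 in the first image and 2.7 in the second, so they moved 0.8 units further apart.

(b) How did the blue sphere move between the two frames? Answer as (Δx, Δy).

(0.3, 2.5)

From the two frames, the blue sphere sits at roughly (3.5, 1.0) before and (3.8, 3.5) after.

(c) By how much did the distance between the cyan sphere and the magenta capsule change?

-0.7

Before: roughly 8.9 units apart; after: 8.2. That's 0.7 units closer together.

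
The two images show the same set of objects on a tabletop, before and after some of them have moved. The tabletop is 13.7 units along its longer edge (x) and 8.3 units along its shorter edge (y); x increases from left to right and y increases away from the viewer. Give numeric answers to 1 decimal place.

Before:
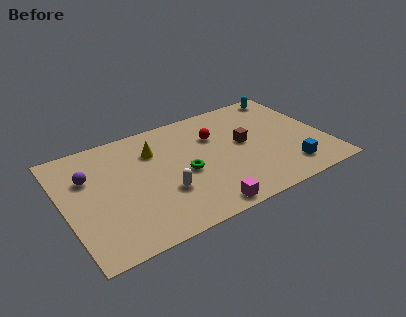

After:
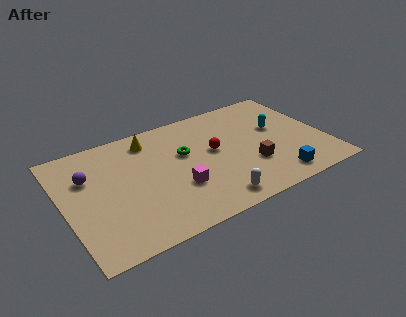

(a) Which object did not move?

the purple sphere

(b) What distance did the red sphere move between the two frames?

1.1

The red sphere moved from about (8.1, 5.7) to (7.9, 4.6), a distance of √(0.2² + 1.1²) ≈ 1.1.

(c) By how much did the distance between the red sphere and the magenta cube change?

-2.3

Before: roughly 5.1 units apart; after: 2.8. That's 2.3 units closer together.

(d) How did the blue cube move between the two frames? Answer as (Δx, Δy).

(-0.7, -0.4)

From the two frames, the blue cube sits at roughly (11.4, 1.6) before and (10.7, 1.2) after.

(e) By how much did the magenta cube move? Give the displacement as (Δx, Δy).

(-1.0, 2.0)

The magenta cube was at about (6.7, 0.8) and moved to about (5.7, 2.8).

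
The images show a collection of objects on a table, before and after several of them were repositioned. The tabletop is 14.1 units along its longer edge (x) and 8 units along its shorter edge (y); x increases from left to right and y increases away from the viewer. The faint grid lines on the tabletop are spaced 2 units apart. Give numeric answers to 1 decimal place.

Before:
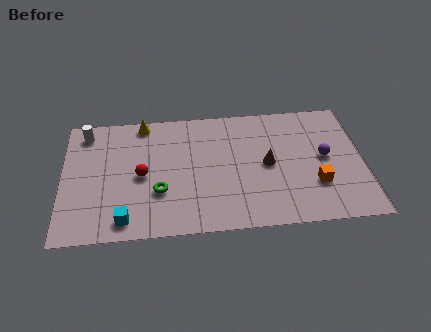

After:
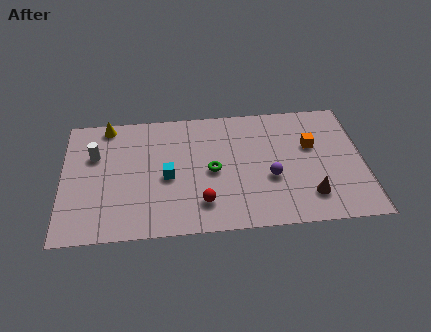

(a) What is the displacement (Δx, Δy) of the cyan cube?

(2.0, 2.5)

The cyan cube started near (2.9, 1.1) and ended near (4.9, 3.6).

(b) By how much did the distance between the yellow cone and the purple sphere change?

-0.4

They were about 9.0 units apart before and 8.6 after — 0.4 units closer together.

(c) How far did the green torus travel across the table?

2.7

From (4.5, 2.7) to (7.0, 3.8), the green torus covered √(2.5² + 1.1²) ≈ 2.7 units.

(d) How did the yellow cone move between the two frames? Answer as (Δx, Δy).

(-1.7, 0.0)

From the two frames, the yellow cone sits at roughly (3.8, 7.2) before and (2.1, 7.2) after.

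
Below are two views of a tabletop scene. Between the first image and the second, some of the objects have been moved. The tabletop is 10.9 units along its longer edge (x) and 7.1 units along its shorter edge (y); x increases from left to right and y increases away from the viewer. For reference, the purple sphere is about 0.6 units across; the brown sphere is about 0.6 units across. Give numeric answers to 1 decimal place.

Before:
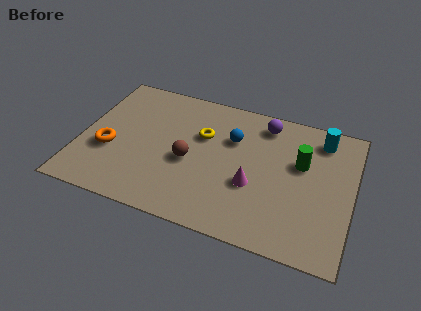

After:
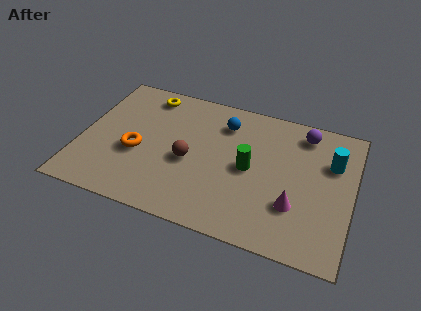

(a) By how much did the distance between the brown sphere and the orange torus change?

-1.1

They were about 3.2 units apart before and 2.1 after — 1.1 units closer together.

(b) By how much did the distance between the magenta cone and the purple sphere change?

+0.5

The distance was about 3.3 in the first image and 3.8 in the second, so they moved 0.5 units further apart.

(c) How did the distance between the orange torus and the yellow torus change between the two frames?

-0.9

Before: roughly 4.1 units apart; after: 3.2. That's 0.9 units closer together.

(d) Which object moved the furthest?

the yellow torus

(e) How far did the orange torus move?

1.1

From (1.2, 2.7) to (2.3, 2.9), the orange torus covered √(1.1² + 0.2²) ≈ 1.1 units.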